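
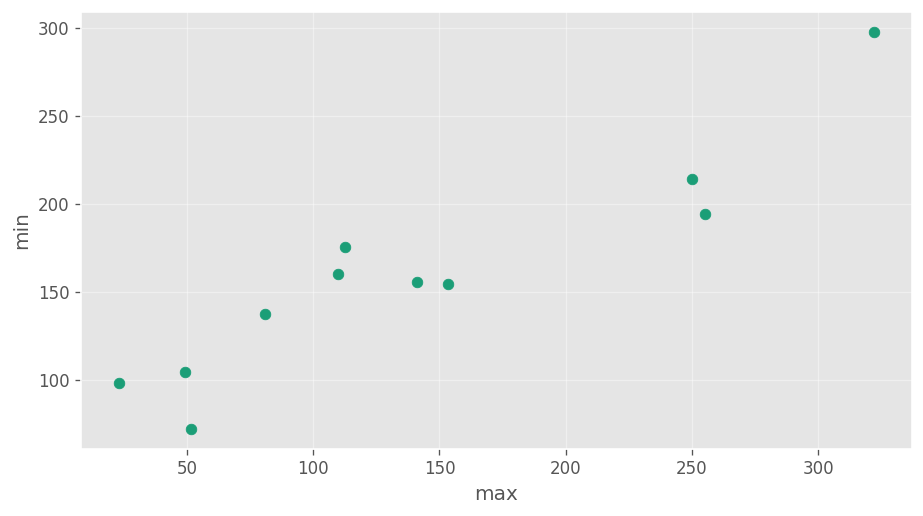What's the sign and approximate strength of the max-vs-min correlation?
positive, strong

Points are positively correlated; strong (|r| ≈ 0.9).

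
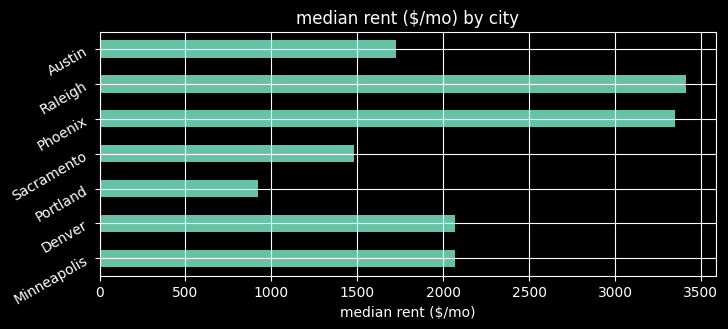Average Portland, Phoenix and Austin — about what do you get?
(1000 + 3500 + 1500) / 3 ≈ 2000.

≈ 2000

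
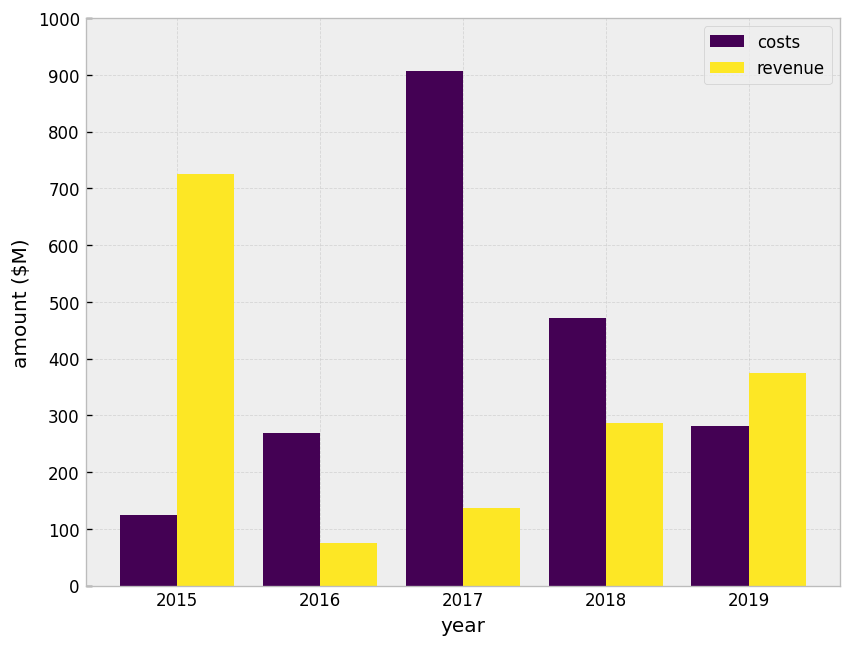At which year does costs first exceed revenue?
2015: costs ≈ 100 vs revenue ≈ 700 (not yet); 2016: costs ≈ 300 vs revenue ≈ 100 (first crossover).

2016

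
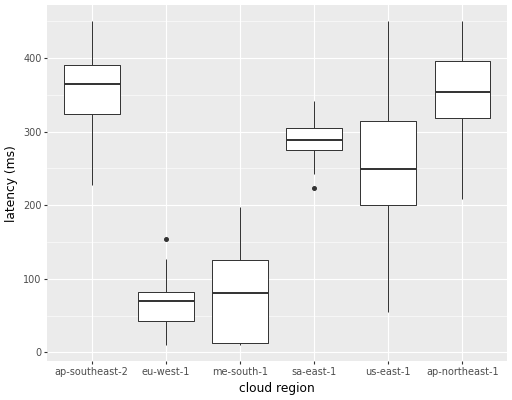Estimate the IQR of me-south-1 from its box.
≈ 100

Q3 ≈ 125, Q1 ≈ 25; IQR ≈ 100.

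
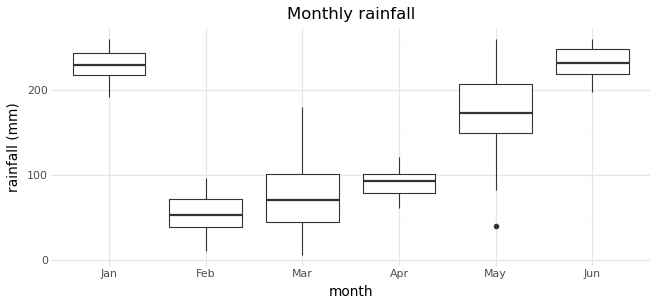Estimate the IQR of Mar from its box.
≈ 60

Q3 ≈ 100, Q1 ≈ 40; IQR ≈ 60.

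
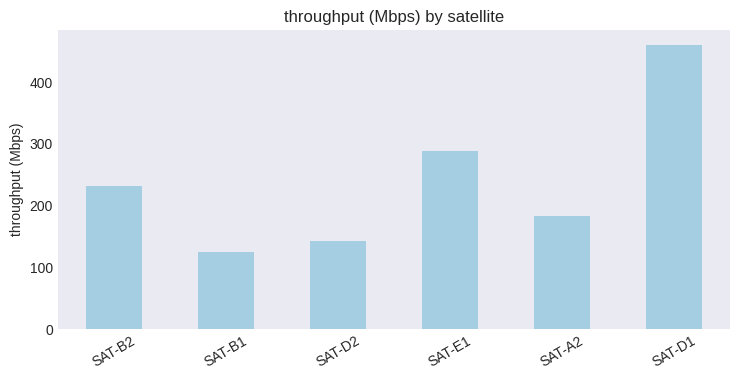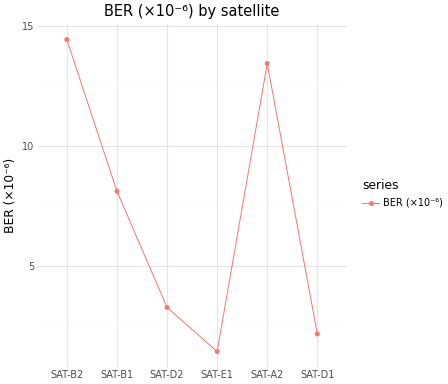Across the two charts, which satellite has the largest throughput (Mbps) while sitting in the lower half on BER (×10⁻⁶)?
Chart 2 median BER (×10⁻⁶) ≈ 6; below-median satellites: SAT-D2, SAT-E1, SAT-D1. Among those, SAT-D1 has the highest throughput (Mbps) (≈ 450).

SAT-D1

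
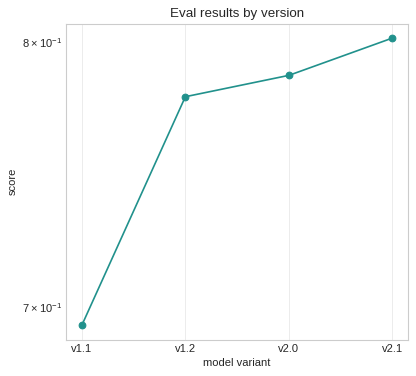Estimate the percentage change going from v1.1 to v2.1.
≈ +15.9%

v1.1 ≈ 0.69, v2.1 ≈ 0.80; (0.80 − 0.69) / 0.69 ≈ +15.9%.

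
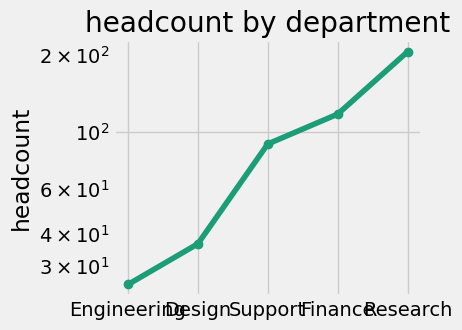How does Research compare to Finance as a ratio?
Research ≈ 200, Finance ≈ 120; 200/120 ≈ 1.67.

≈ 1.67×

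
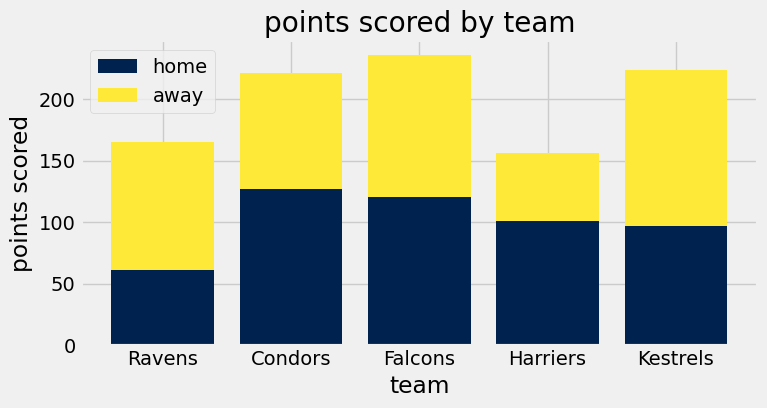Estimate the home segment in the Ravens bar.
home top ≈ 60, bottom ≈ 0; segment ≈ 60.

≈ 60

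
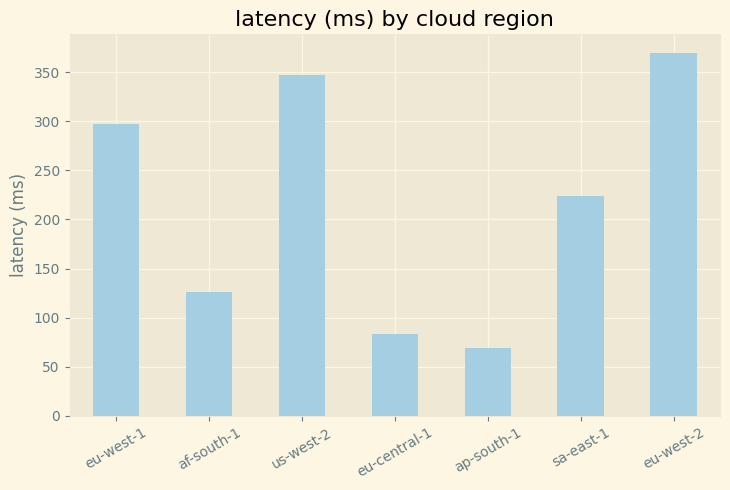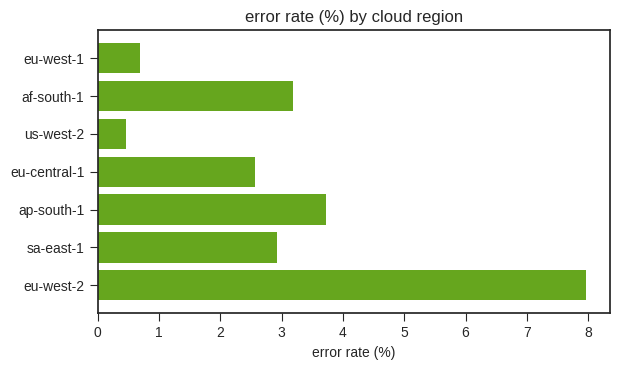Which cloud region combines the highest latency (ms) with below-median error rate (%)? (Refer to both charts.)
Chart 2 median error rate (%) ≈ 3; below-median cloud regions: eu-west-1, us-west-2, eu-central-1. Among those, us-west-2 has the highest latency (ms) (≈ 350).

us-west-2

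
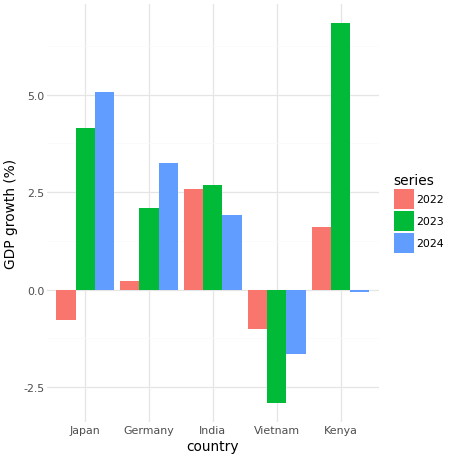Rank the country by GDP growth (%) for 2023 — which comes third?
Top 4 for 2023: Kenya ≈ 7, Japan ≈ 4, India ≈ 3, Germany ≈ 2.

India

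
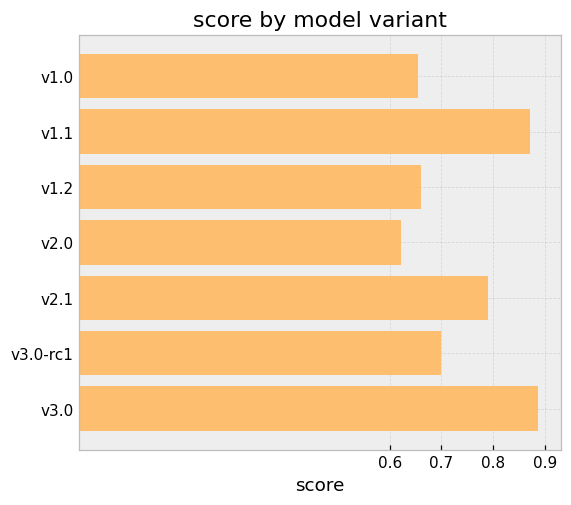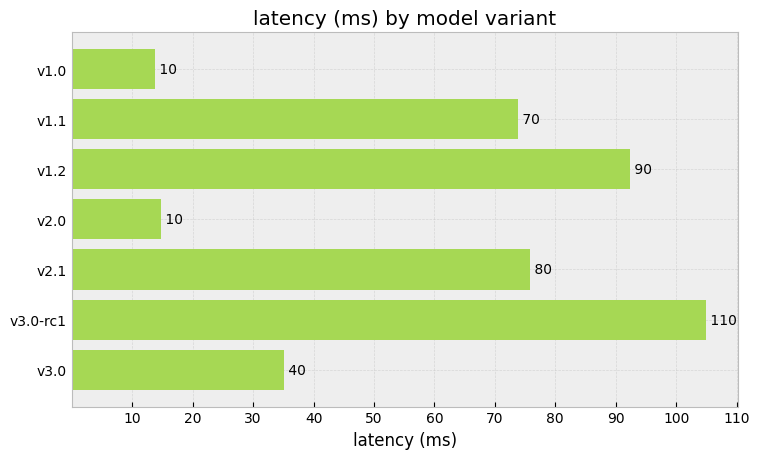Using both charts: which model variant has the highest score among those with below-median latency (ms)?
v3.0

Chart 2 median latency (ms) ≈ 70; below-median model variants: v1.0, v2.0, v3.0. Among those, v3.0 has the highest score (≈ 0.9).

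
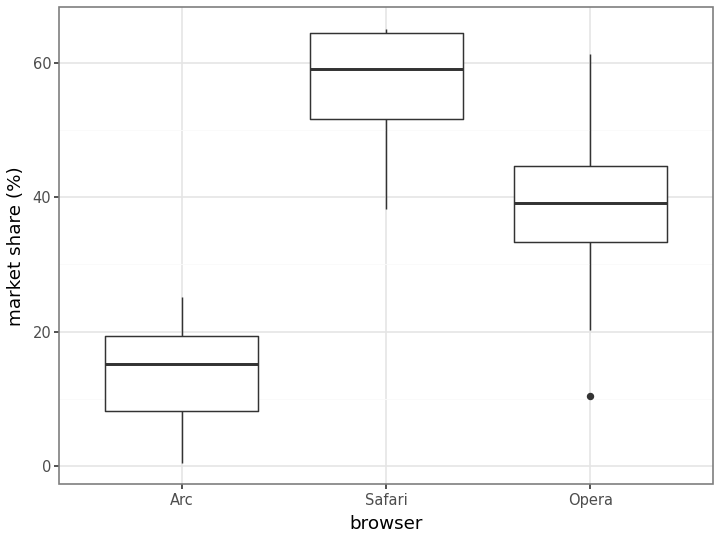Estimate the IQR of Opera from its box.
Q3 ≈ 45, Q1 ≈ 35; IQR ≈ 10.

≈ 10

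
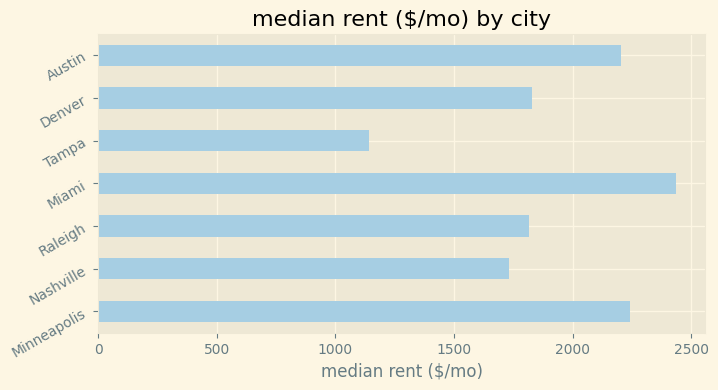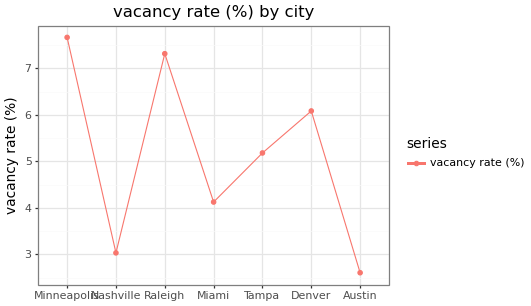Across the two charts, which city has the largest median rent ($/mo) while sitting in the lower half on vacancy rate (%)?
Chart 2 median vacancy rate (%) ≈ 5; below-median cities: Nashville, Miami, Austin. Among those, Miami has the highest median rent ($/mo) (≈ 2500).

Miami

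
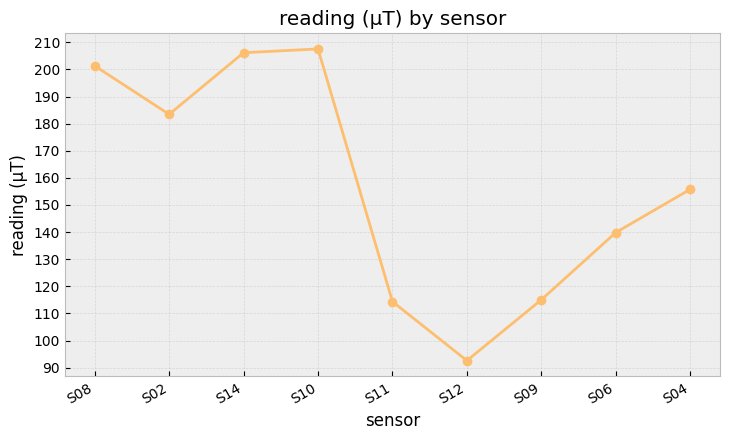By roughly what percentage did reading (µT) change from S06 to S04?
S06 ≈ 140, S04 ≈ 160; (160 − 140) / 140 ≈ +14.3%.

≈ +14.3%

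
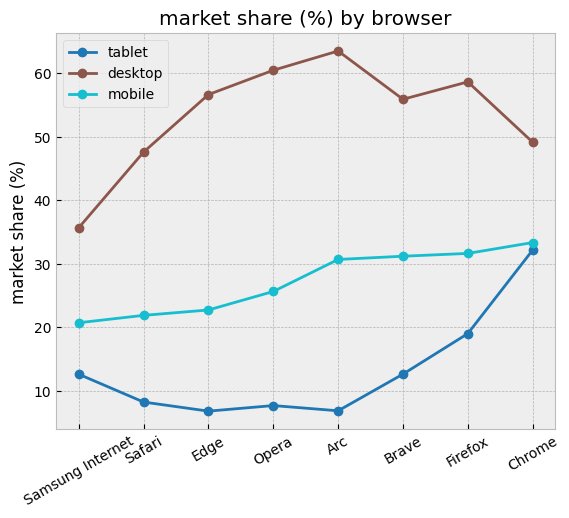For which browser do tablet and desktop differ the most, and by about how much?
Arc, ≈ 60 %

Arc: tablet ≈ 5, desktop ≈ 65 → gap ≈ 60. Next-largest (Opera) is only ≈ 50.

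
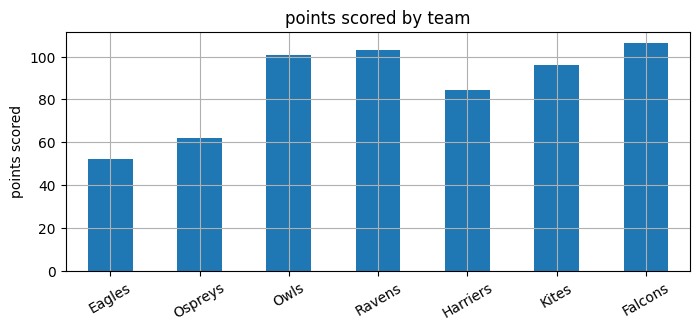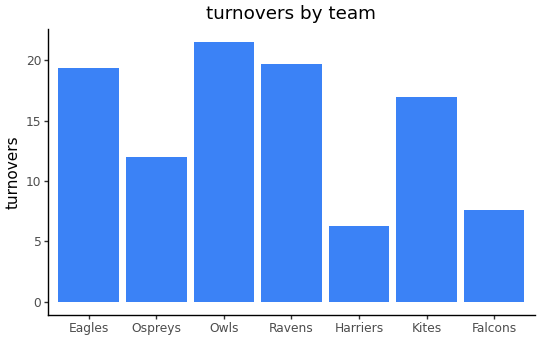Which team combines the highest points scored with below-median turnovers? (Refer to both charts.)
Falcons

Chart 2 median turnovers ≈ 18; below-median teams: Ospreys, Harriers, Falcons. Among those, Falcons has the highest points scored (≈ 110).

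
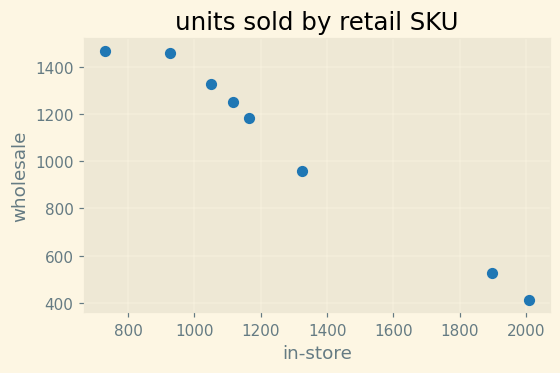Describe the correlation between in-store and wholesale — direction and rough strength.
negative, strong

Points are negatively correlated; strong (|r| ≈ 1.0).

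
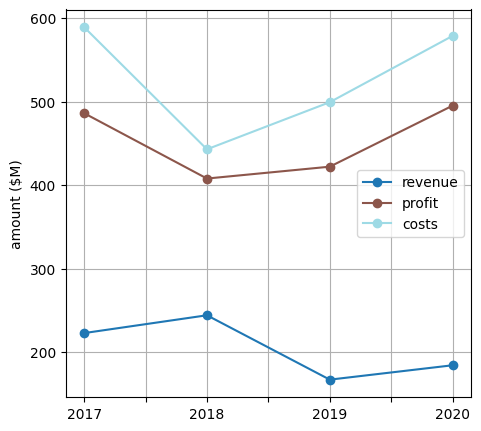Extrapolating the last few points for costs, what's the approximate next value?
≈ 675

Last three: 450, 500, 600 → slope ≈ 75/step → next ≈ 675.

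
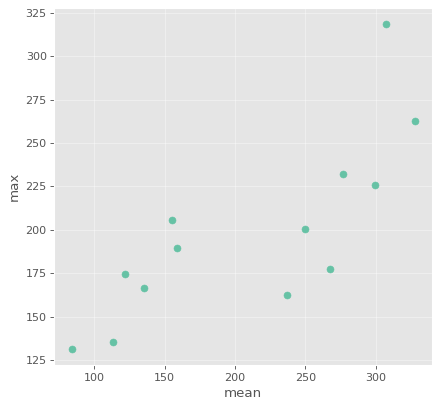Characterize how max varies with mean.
positive, strong

Points are positively correlated; strong (|r| ≈ 0.8).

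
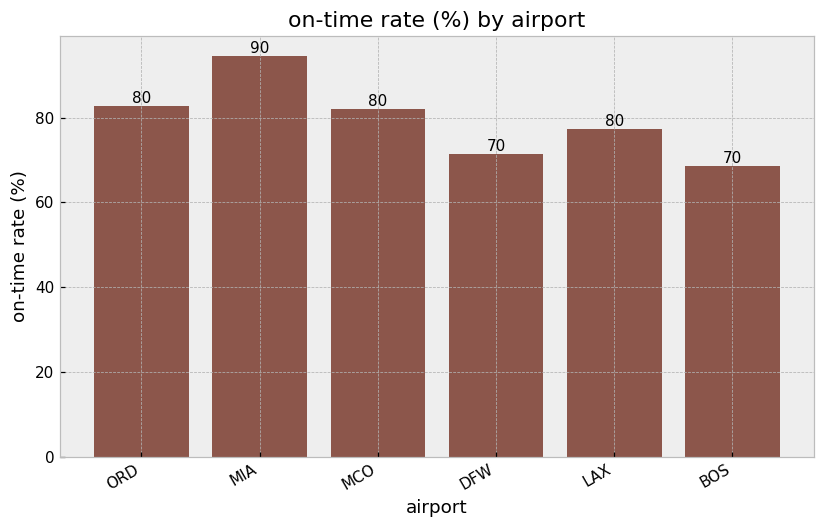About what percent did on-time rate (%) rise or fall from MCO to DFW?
MCO ≈ 80, DFW ≈ 70; (70 − 80) / 80 ≈ -12.5%.

≈ -12.5%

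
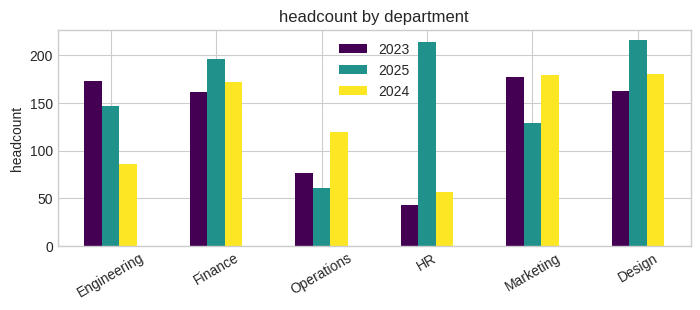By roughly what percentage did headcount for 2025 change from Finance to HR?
≈ +10%

Finance ≈ 200, HR ≈ 220; (220 − 200) / 200 ≈ +10%.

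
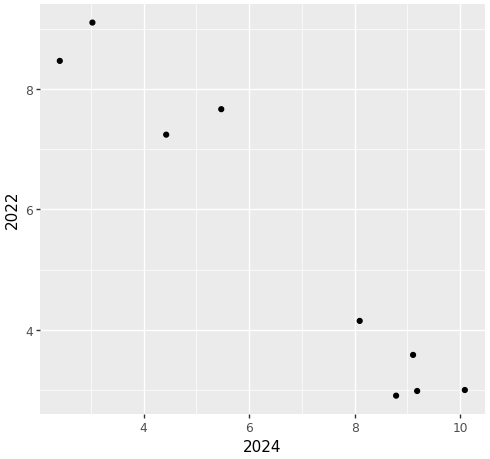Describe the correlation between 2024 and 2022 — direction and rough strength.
negative, strong

Points are negatively correlated; strong (|r| ≈ 1.0).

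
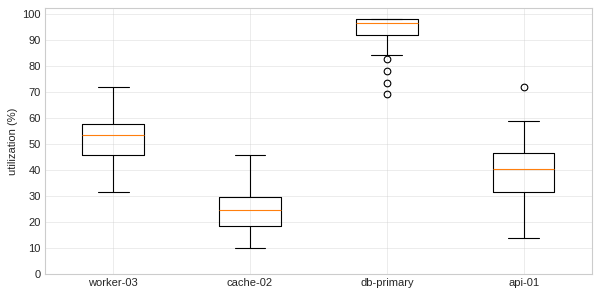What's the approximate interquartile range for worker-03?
≈ 10

Q3 ≈ 60, Q1 ≈ 50; IQR ≈ 10.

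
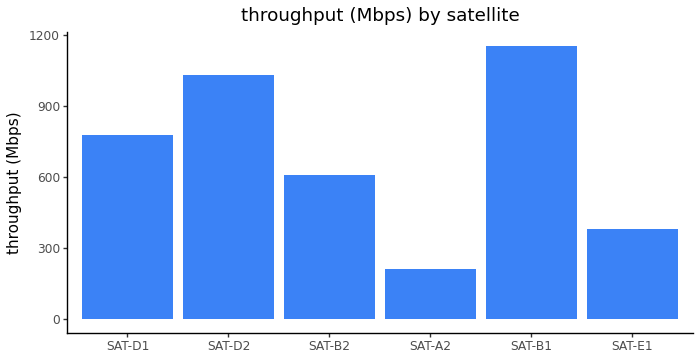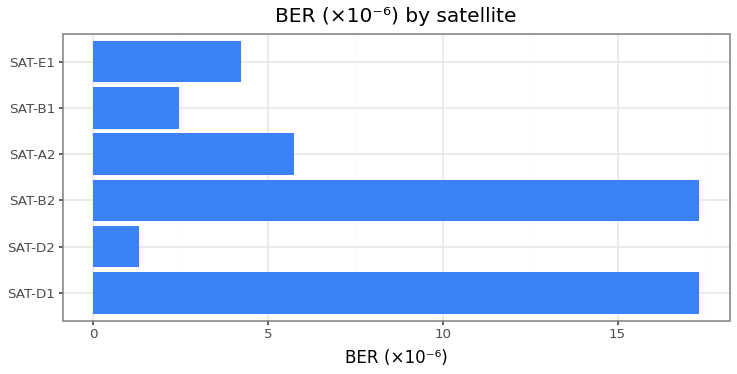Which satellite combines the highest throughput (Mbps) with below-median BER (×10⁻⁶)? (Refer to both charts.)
SAT-B1

Chart 2 median BER (×10⁻⁶) ≈ 4; below-median satellites: SAT-D2, SAT-B1, SAT-E1. Among those, SAT-B1 has the highest throughput (Mbps) (≈ 1200).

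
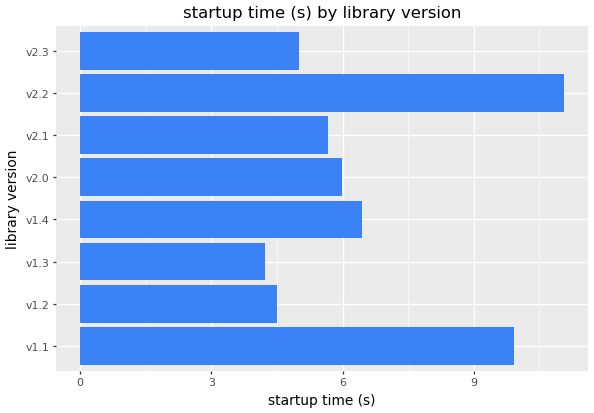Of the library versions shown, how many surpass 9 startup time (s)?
Above 9: v1.1, v2.2.

2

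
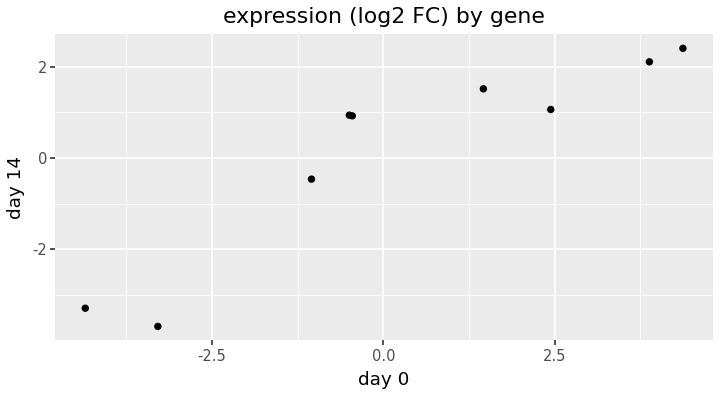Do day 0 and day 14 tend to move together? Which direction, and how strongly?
positive, strong

Points are positively correlated; strong (|r| ≈ 0.9).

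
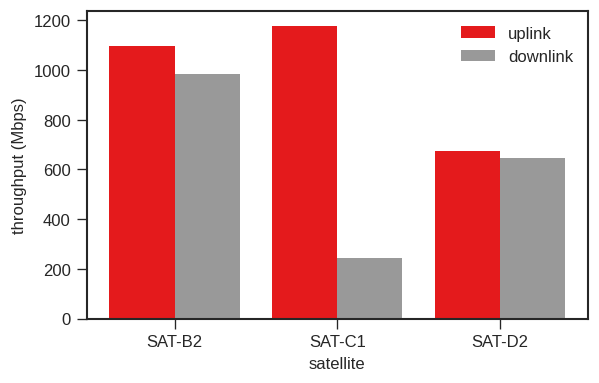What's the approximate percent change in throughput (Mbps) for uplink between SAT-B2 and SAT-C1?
SAT-B2 ≈ 1100, SAT-C1 ≈ 1200; (1200 − 1100) / 1100 ≈ +9.1%.

≈ +9.1%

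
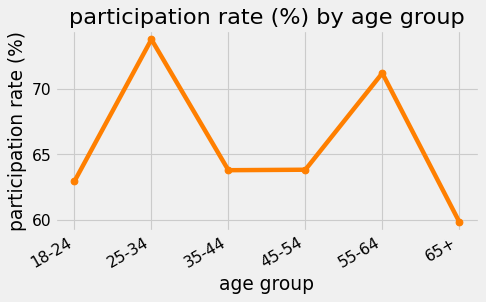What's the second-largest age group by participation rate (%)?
55-64

Top 3: 25-34 ≈ 74, 55-64 ≈ 72, 45-54 ≈ 64.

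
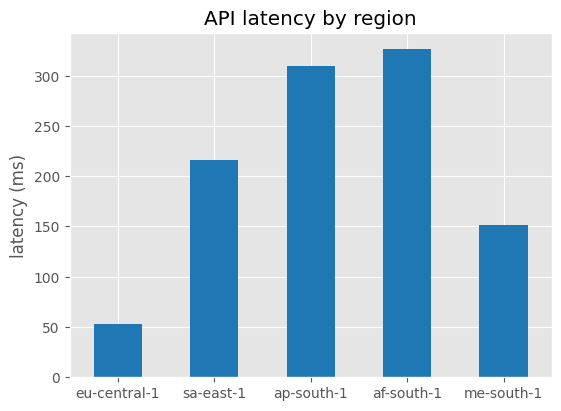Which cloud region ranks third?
Top 4: af-south-1 ≈ 350, ap-south-1 ≈ 300, sa-east-1 ≈ 200, me-south-1 ≈ 150.

sa-east-1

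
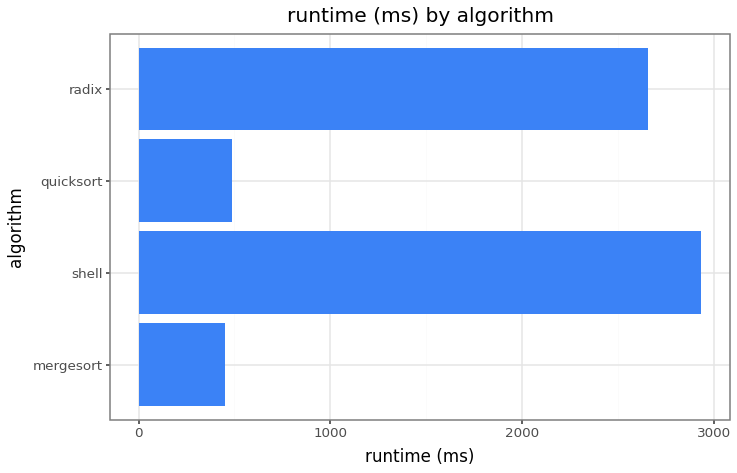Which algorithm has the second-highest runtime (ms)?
radix

Top 3: shell ≈ 3000, radix ≈ 2500, quicksort ≈ 500.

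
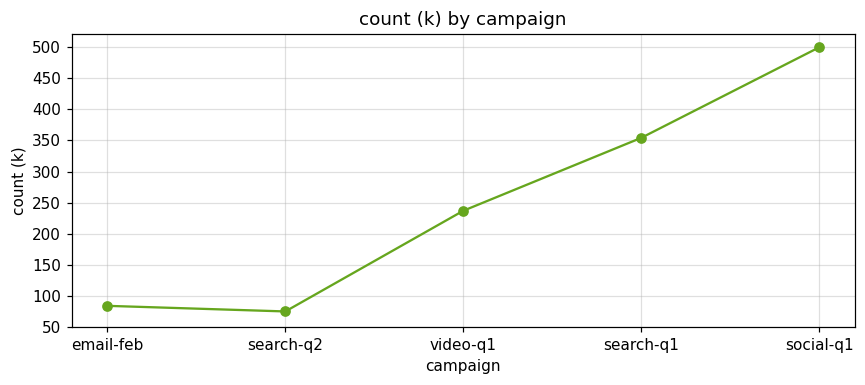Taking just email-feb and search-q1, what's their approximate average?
≈ 225

(100 + 350) / 2 ≈ 225.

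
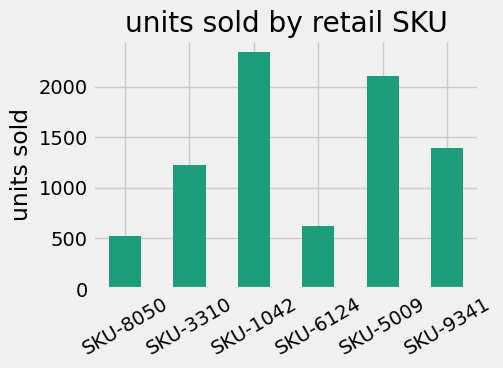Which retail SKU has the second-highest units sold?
SKU-5009

Top 3: SKU-1042 ≈ 2400, SKU-5009 ≈ 2200, SKU-9341 ≈ 1400.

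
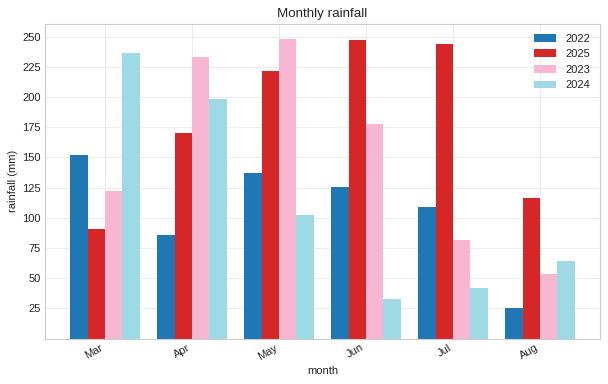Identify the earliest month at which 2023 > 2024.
Mar: 2023 ≈ 125 vs 2024 ≈ 225 (not yet); Apr: 2023 ≈ 225 vs 2024 ≈ 200 (first crossover).

Apr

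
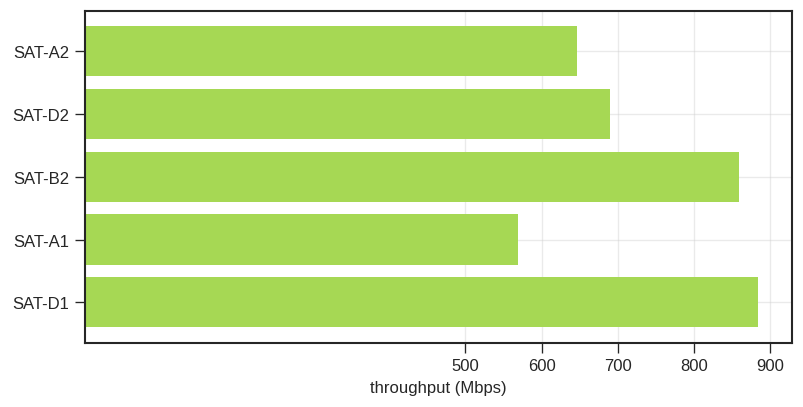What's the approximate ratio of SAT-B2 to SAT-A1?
SAT-B2 ≈ 900, SAT-A1 ≈ 600; 900/600 ≈ 1.5.

≈ 1.5×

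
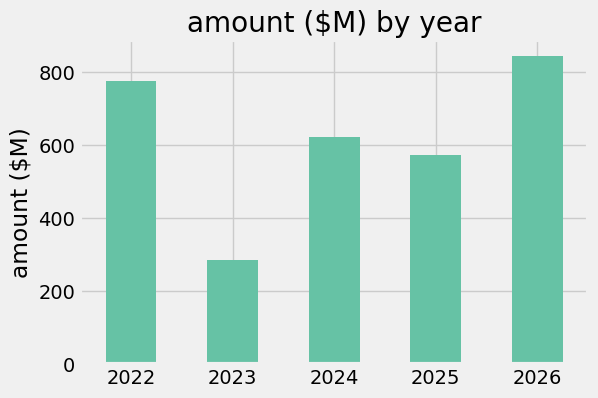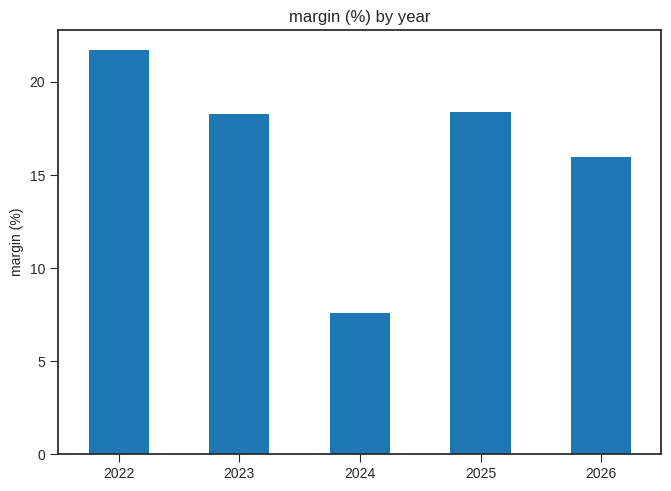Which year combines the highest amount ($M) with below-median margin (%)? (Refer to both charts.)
Chart 2 median margin (%) ≈ 18; below-median years: 2024, 2026. Among those, 2026 has the highest amount ($M) (≈ 800).

2026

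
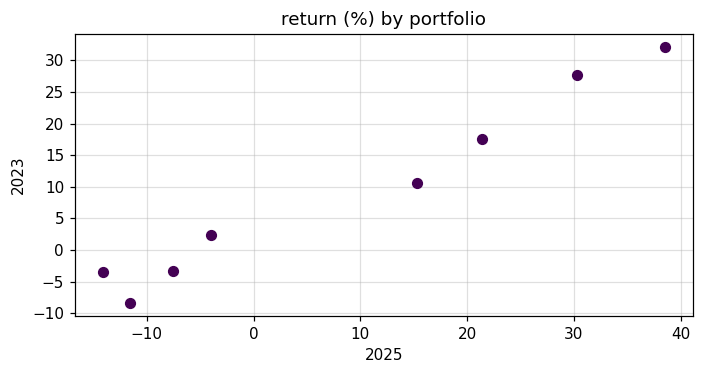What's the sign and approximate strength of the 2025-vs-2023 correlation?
positive, strong

Points are positively correlated; strong (|r| ≈ 1.0).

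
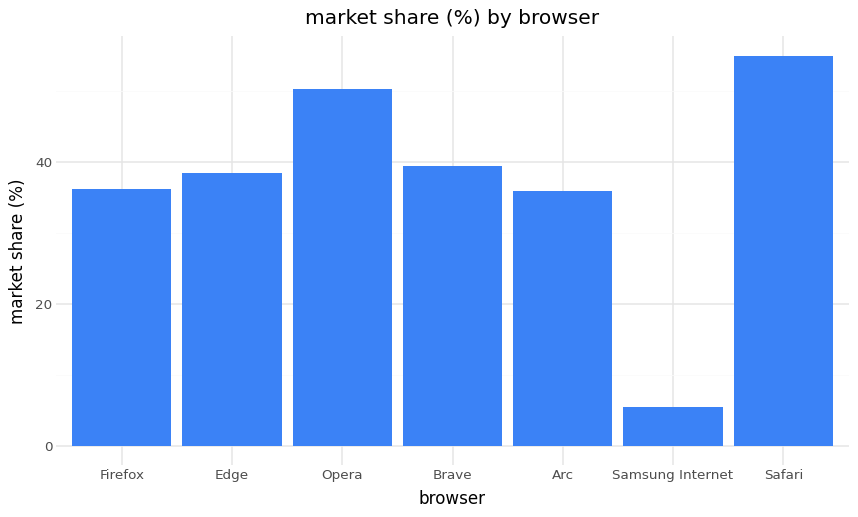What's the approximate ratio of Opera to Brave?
Opera ≈ 50, Brave ≈ 40; 50/40 ≈ 1.25.

≈ 1.25×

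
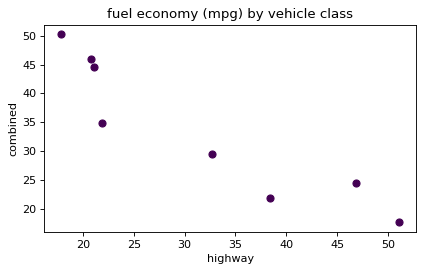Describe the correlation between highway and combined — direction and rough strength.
Points are negatively correlated; strong (|r| ≈ 0.9).

negative, strong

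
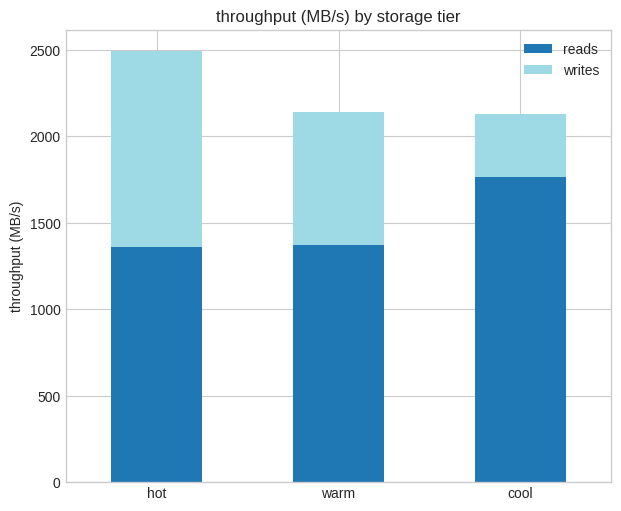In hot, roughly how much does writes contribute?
writes top ≈ 2500, bottom ≈ 1500; segment ≈ 1000.

≈ 1000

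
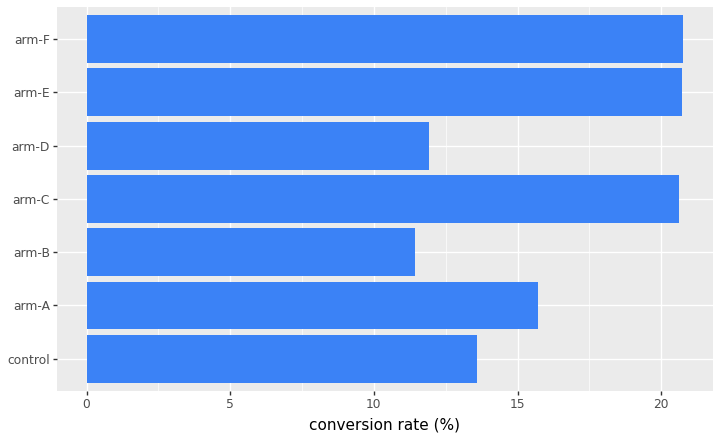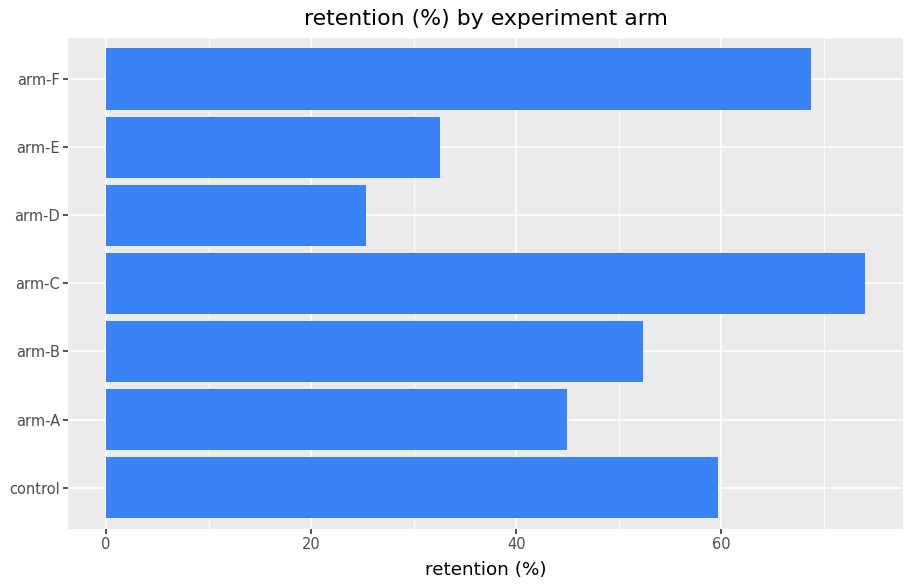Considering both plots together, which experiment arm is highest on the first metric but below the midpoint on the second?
Chart 2 median retention (%) ≈ 50; below-median experiment arms: arm-A, arm-D, arm-E. Among those, arm-E has the highest conversion rate (%) (≈ 20).

arm-E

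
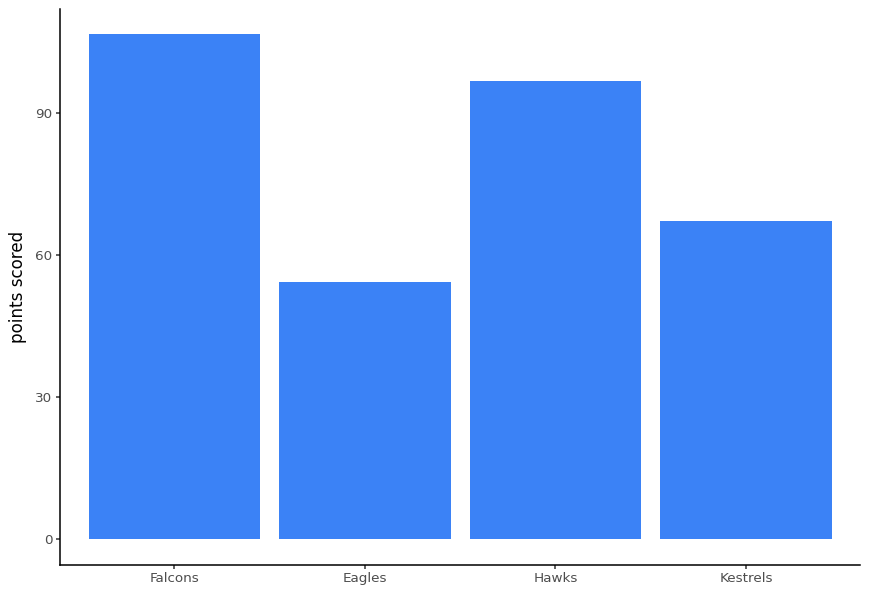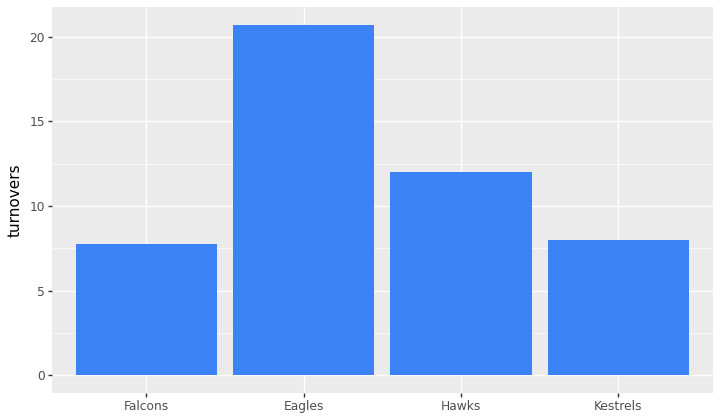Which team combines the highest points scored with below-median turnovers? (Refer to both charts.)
Chart 2 median turnovers ≈ 10; below-median teams: Falcons, Kestrels. Among those, Falcons has the highest points scored (≈ 110).

Falcons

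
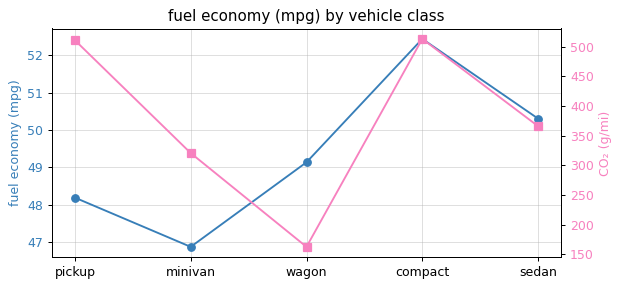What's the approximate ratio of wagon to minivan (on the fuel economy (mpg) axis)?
wagon ≈ 49.0, minivan ≈ 47.0; 49.0/47.0 ≈ 1.04.

≈ 1.04×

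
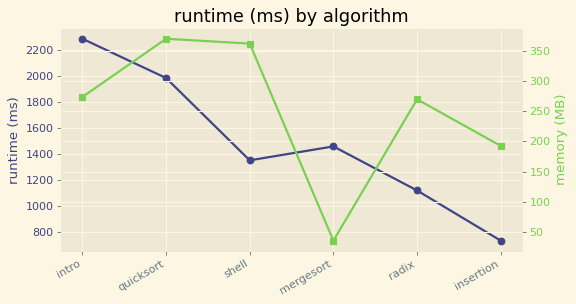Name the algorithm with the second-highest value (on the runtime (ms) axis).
Top 3 (on the runtime (ms) axis): intro ≈ 2200, quicksort ≈ 2000, mergesort ≈ 1400.

quicksort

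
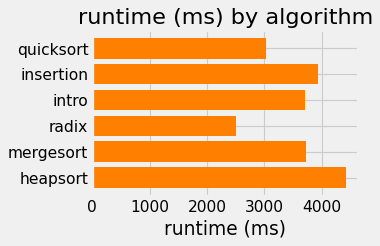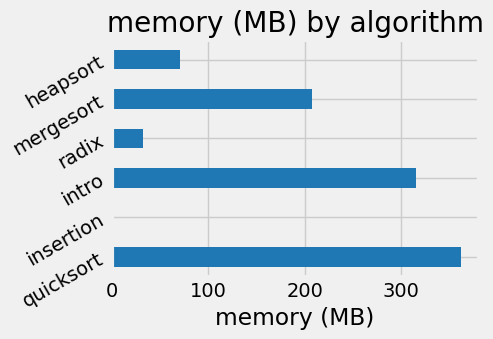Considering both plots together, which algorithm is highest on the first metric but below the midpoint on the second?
heapsort

Chart 2 median memory (MB) ≈ 150; below-median algorithms: insertion, radix, heapsort. Among those, heapsort has the highest runtime (ms) (≈ 4500).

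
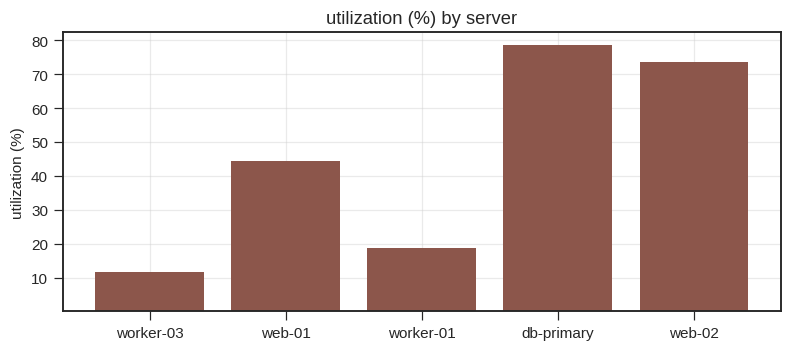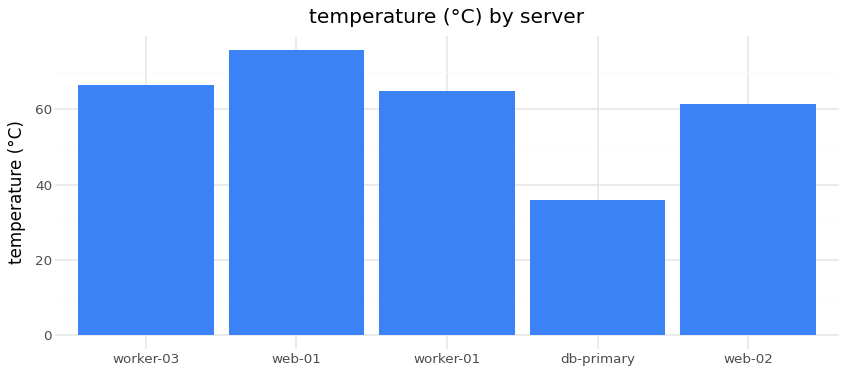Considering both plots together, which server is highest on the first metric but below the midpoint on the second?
db-primary

Chart 2 median temperature (°C) ≈ 60; below-median servers: db-primary, web-02. Among those, db-primary has the highest utilization (%) (≈ 80).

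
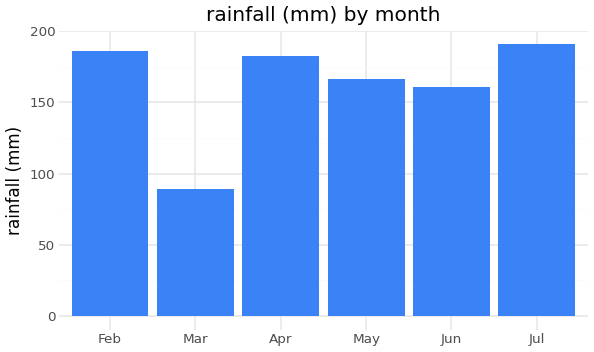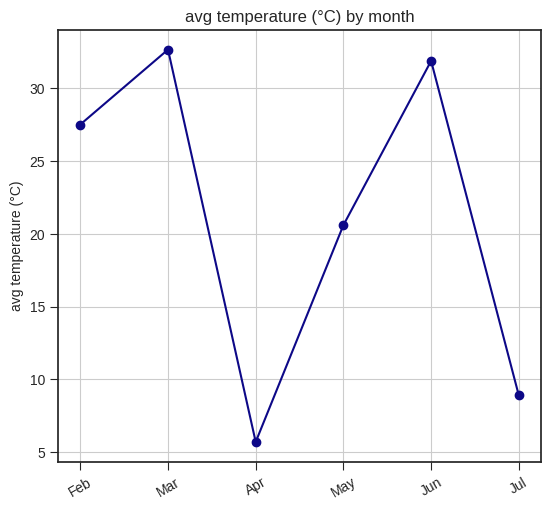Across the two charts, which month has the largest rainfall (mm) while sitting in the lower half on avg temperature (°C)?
Jul

Chart 2 median avg temperature (°C) ≈ 25; below-median months: Apr, May, Jul. Among those, Jul has the highest rainfall (mm) (≈ 200).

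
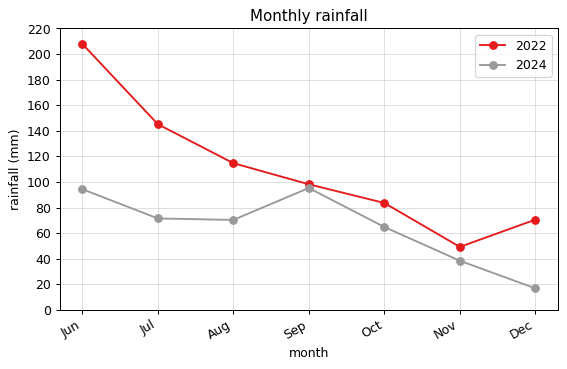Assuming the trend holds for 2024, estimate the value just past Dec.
Last three: 60, 40, 20 → slope ≈ -20/step → next ≈ 0.

≈ 0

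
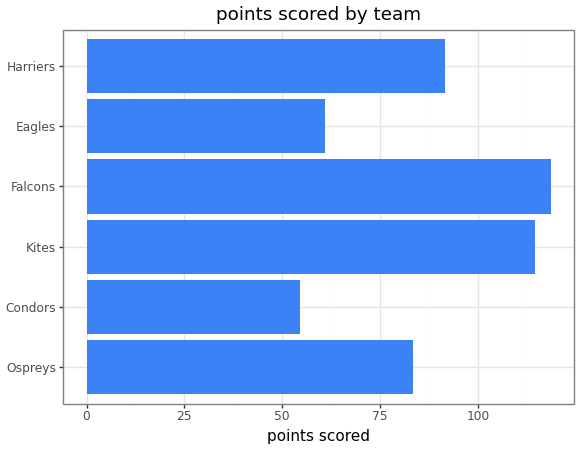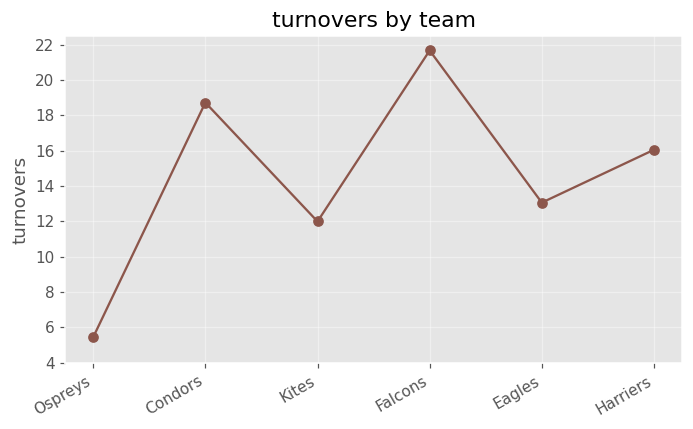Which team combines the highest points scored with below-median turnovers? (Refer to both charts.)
Chart 2 median turnovers ≈ 14; below-median teams: Ospreys, Kites, Eagles. Among those, Kites has the highest points scored (≈ 120).

Kites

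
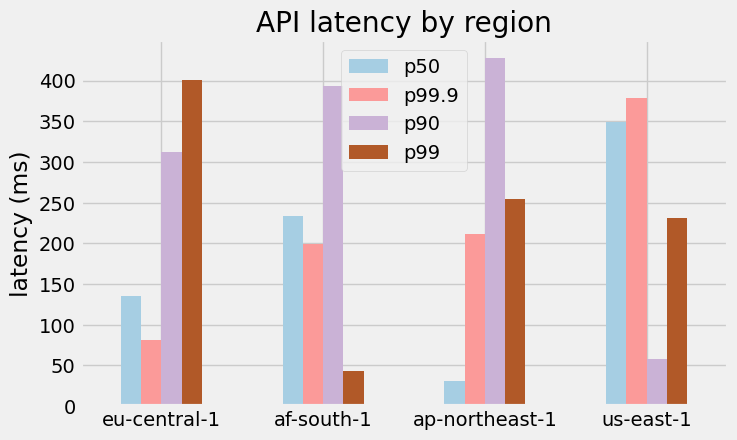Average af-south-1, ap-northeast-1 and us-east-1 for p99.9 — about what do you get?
≈ 267

(200 + 200 + 400) / 3 ≈ 267.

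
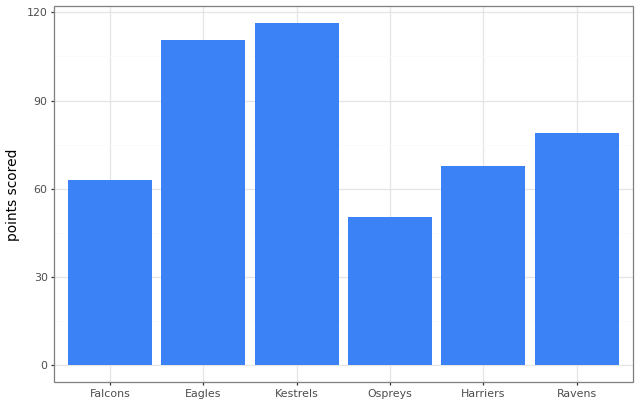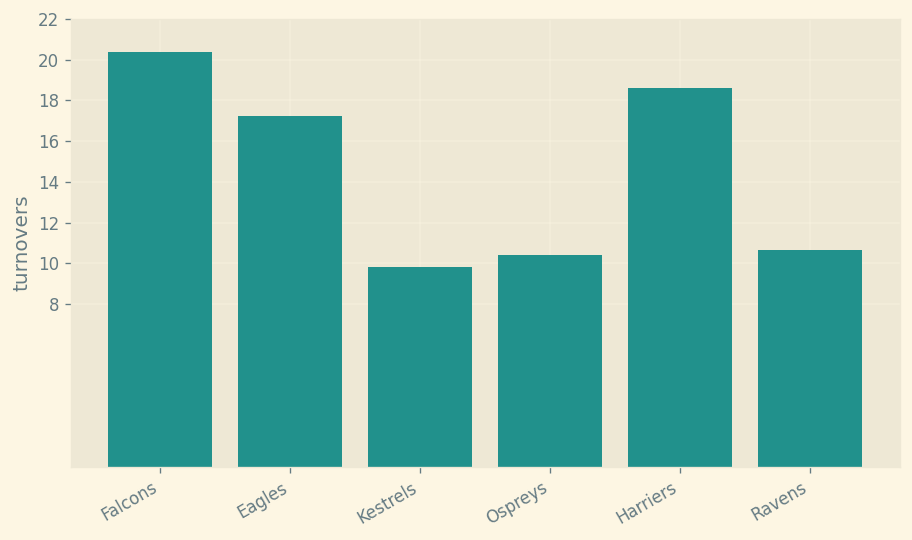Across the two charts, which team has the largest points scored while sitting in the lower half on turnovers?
Kestrels

Chart 2 median turnovers ≈ 14; below-median teams: Kestrels, Ospreys, Ravens. Among those, Kestrels has the highest points scored (≈ 120).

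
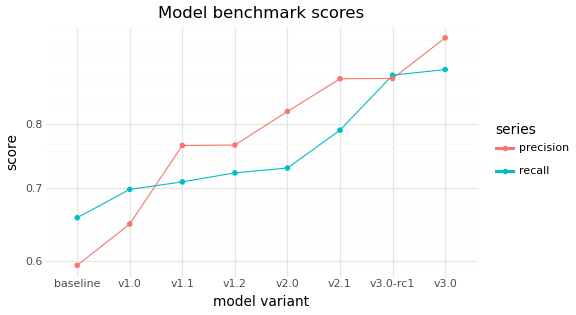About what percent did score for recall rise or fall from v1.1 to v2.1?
≈ +14.3%

v1.1 ≈ 0.70, v2.1 ≈ 0.80; (0.80 − 0.70) / 0.70 ≈ +14.3%.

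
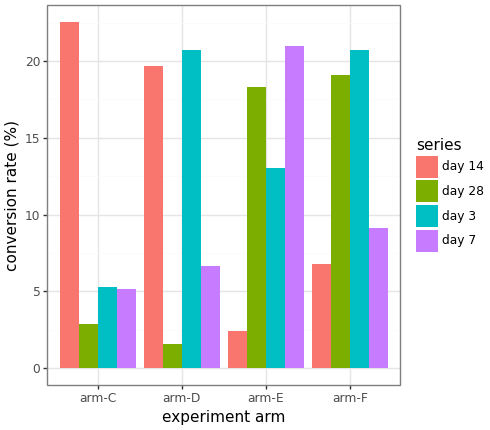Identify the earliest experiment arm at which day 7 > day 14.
arm-E

arm-D: day 7 ≈ 6 vs day 14 ≈ 20 (not yet); arm-E: day 7 ≈ 20 vs day 14 ≈ 2 (first crossover).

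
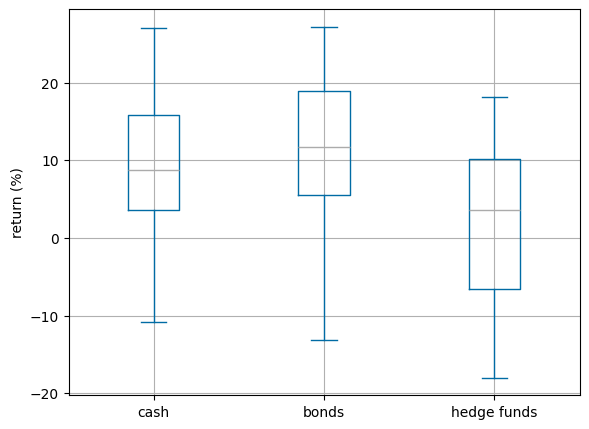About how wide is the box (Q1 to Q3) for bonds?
≈ 14

Q3 ≈ 19, Q1 ≈ 5; IQR ≈ 14.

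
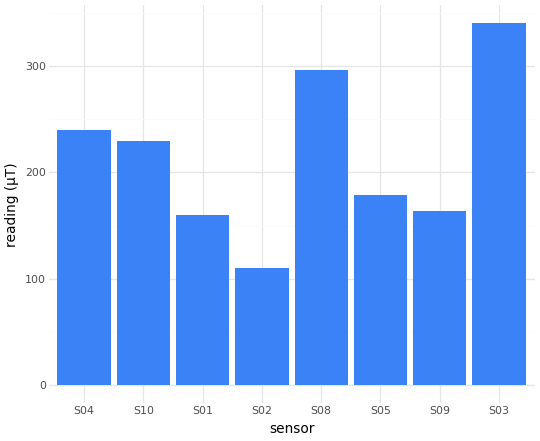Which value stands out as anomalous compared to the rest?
S03 ≈ 350; the rest sit between ≈ 100 and ≈ 300.

S03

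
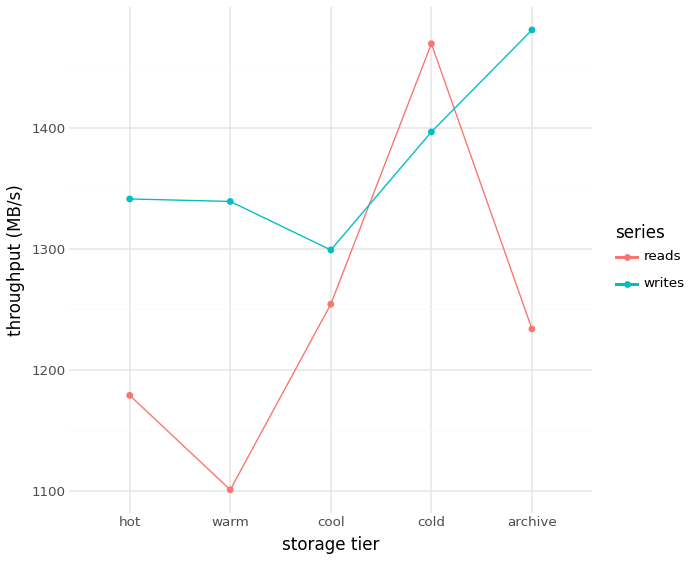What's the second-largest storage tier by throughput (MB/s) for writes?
cold

Top 3 for writes: archive ≈ 1500, cold ≈ 1400, hot ≈ 1350.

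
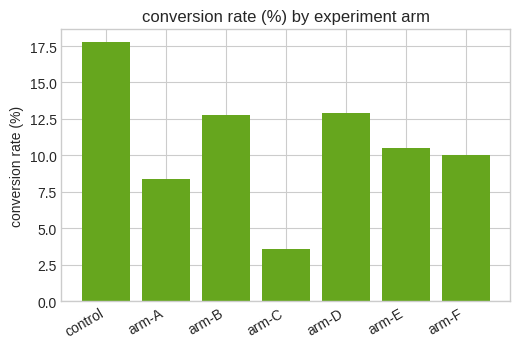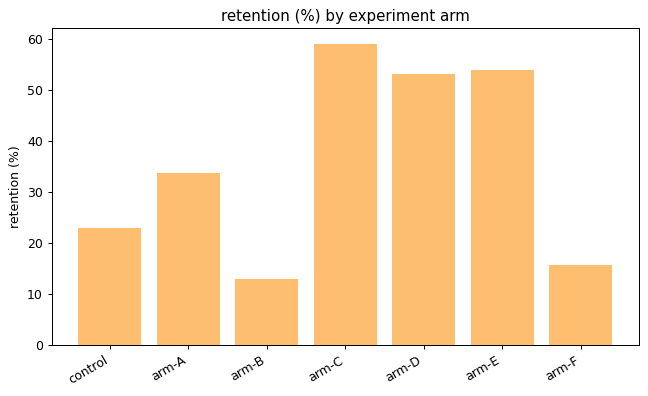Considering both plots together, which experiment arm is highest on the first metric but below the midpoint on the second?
Chart 2 median retention (%) ≈ 30; below-median experiment arms: control, arm-B, arm-F. Among those, control has the highest conversion rate (%) (≈ 18).

control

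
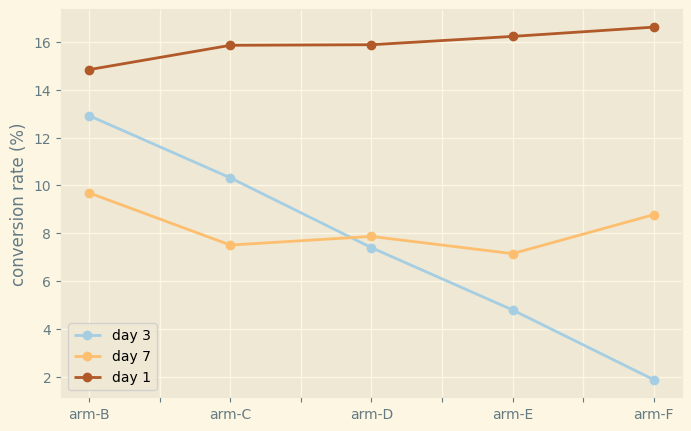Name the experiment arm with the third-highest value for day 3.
Top 4 for day 3: arm-B ≈ 12, arm-C ≈ 10, arm-D ≈ 8, arm-E ≈ 4.

arm-D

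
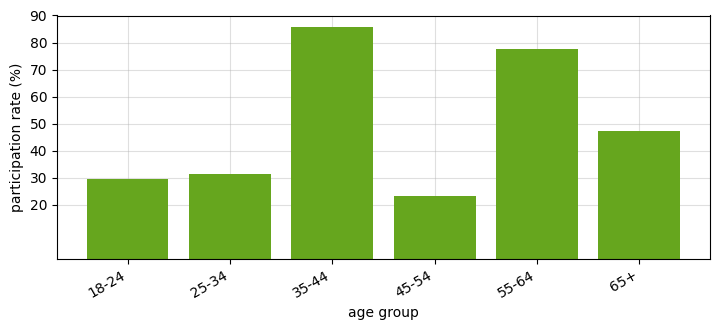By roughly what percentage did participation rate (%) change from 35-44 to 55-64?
35-44 ≈ 90, 55-64 ≈ 80; (80 − 90) / 90 ≈ -11.1%.

≈ -11.1%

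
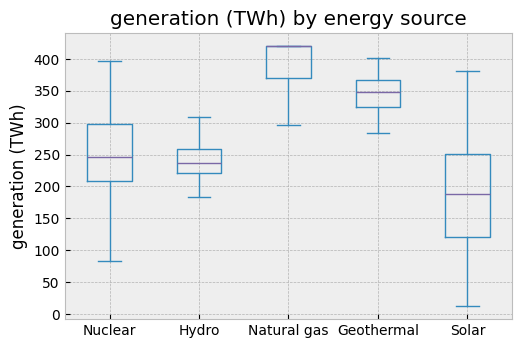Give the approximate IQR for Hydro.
Q3 ≈ 260, Q1 ≈ 220; IQR ≈ 40.

≈ 40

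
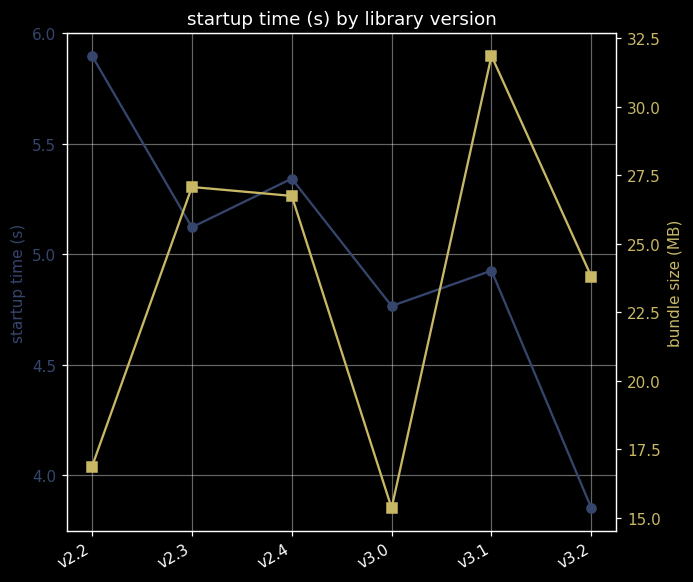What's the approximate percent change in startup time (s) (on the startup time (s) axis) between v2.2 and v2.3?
≈ -10.3%

v2.2 ≈ 5.8, v2.3 ≈ 5.2; (5.2 − 5.8) / 5.8 ≈ -10.3%.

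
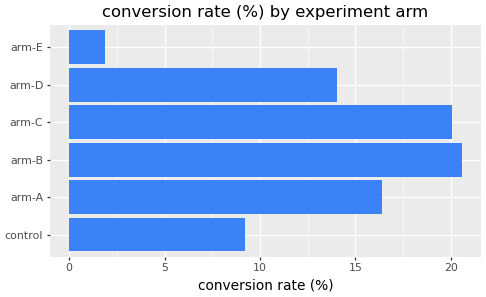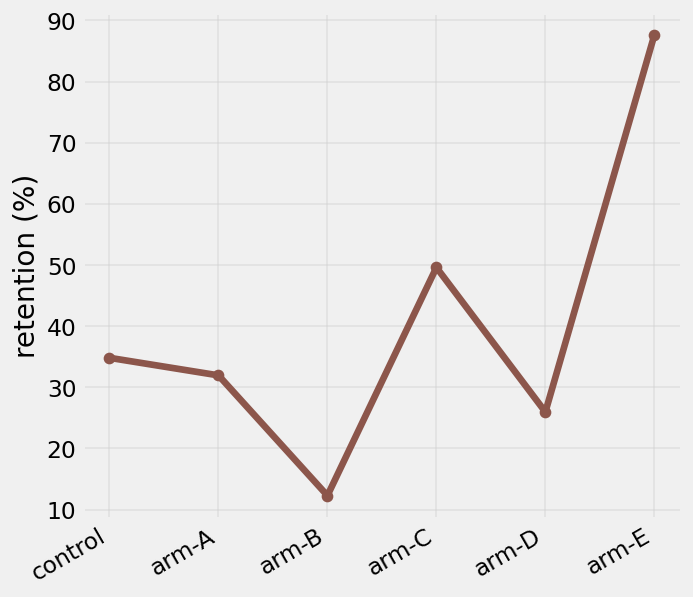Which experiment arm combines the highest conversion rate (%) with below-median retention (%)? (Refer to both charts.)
arm-B

Chart 2 median retention (%) ≈ 30; below-median experiment arms: arm-A, arm-B, arm-D. Among those, arm-B has the highest conversion rate (%) (≈ 20).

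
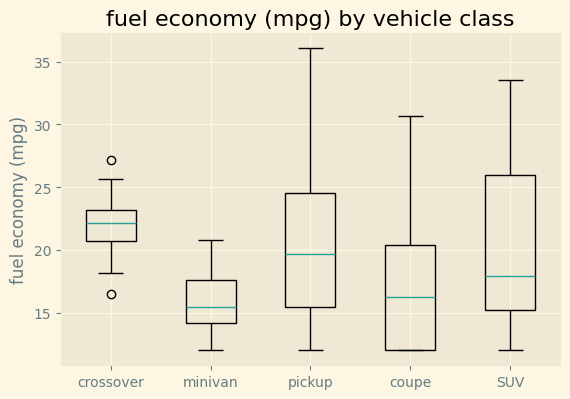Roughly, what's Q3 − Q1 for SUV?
≈ 11

Q3 ≈ 26, Q1 ≈ 15; IQR ≈ 11.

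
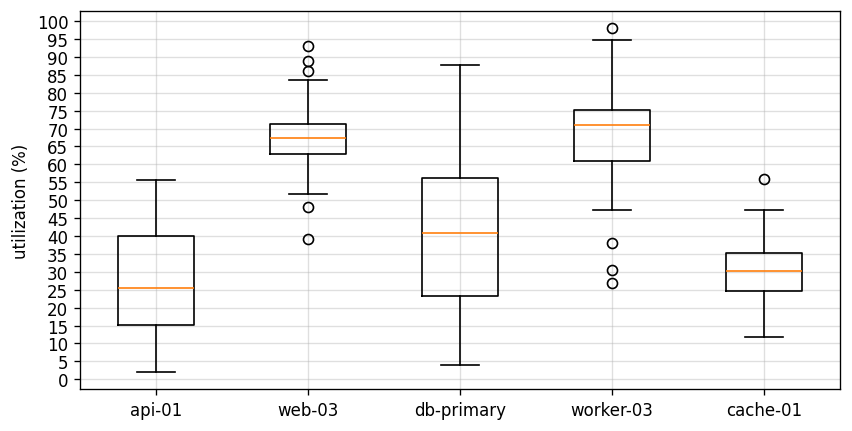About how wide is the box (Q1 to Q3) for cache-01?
Q3 ≈ 35, Q1 ≈ 25; IQR ≈ 10.

≈ 10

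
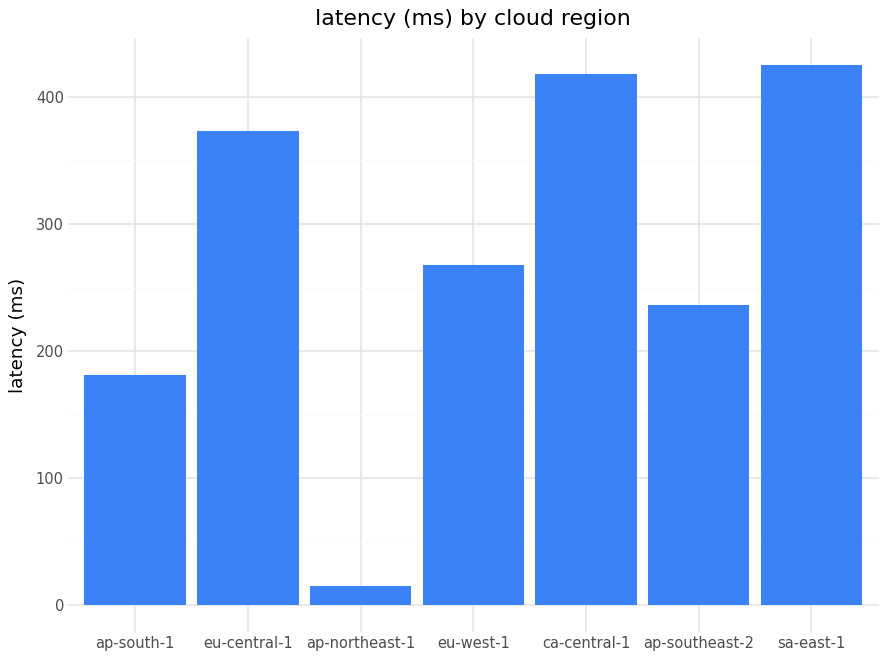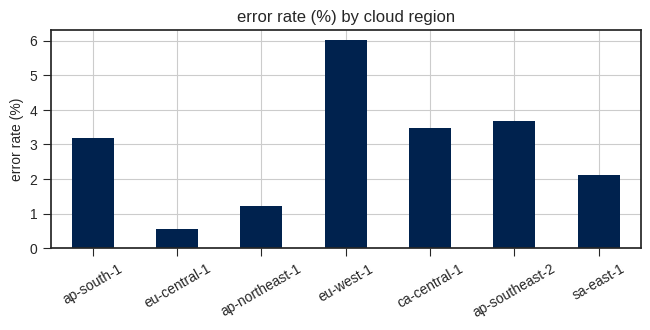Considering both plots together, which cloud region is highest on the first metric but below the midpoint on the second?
sa-east-1

Chart 2 median error rate (%) ≈ 3; below-median cloud regions: eu-central-1, ap-northeast-1, sa-east-1. Among those, sa-east-1 has the highest latency (ms) (≈ 450).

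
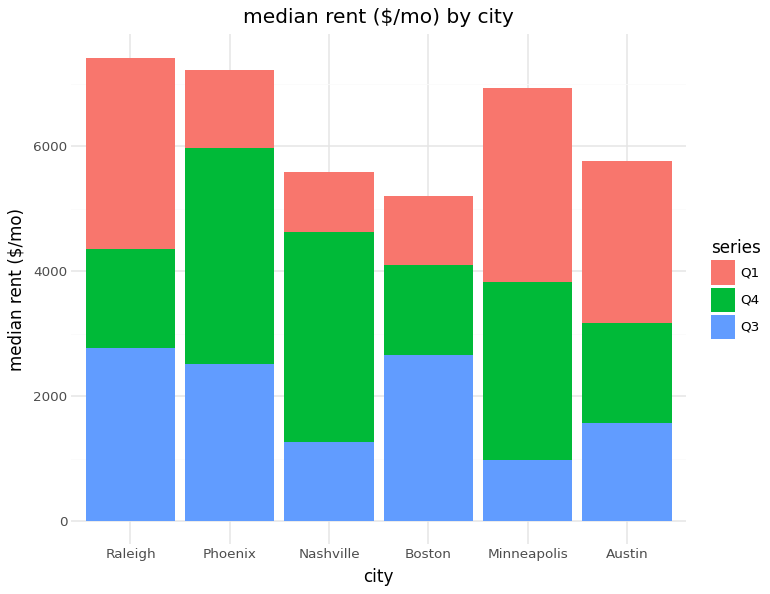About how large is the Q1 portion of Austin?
≈ 3000

Q1 top ≈ 6000, bottom ≈ 3000; segment ≈ 3000.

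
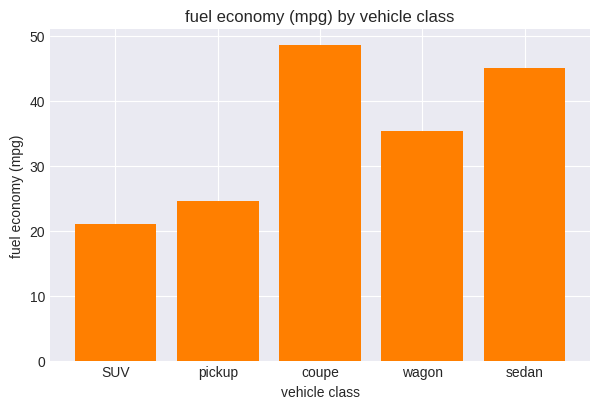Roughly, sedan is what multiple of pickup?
sedan ≈ 45, pickup ≈ 25; 45/25 ≈ 1.8.

≈ 1.8×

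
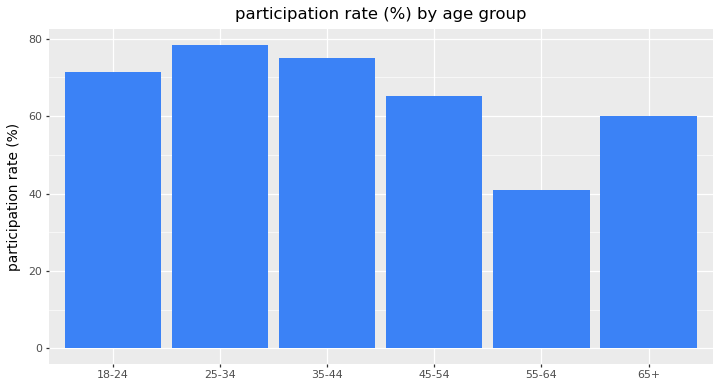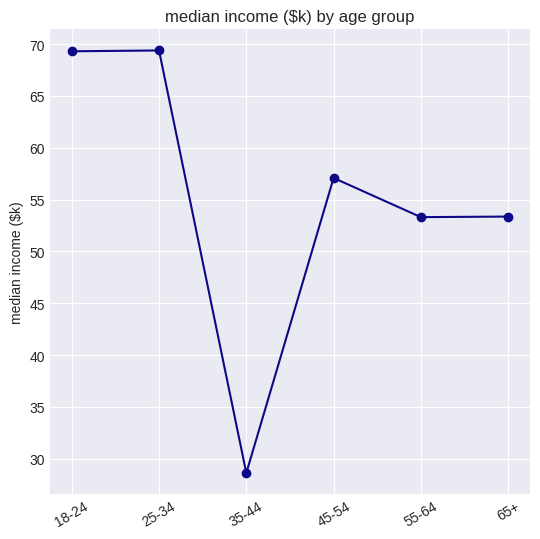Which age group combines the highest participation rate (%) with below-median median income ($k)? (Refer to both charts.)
35-44

Chart 2 median median income ($k) ≈ 60; below-median age groups: 35-44, 55-64, 65+. Among those, 35-44 has the highest participation rate (%) (≈ 80).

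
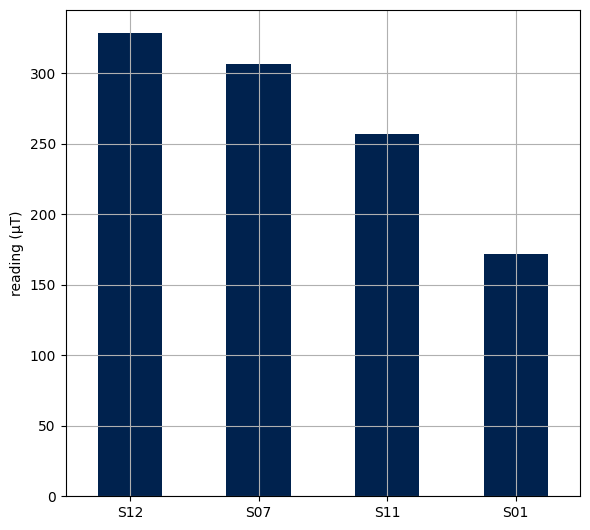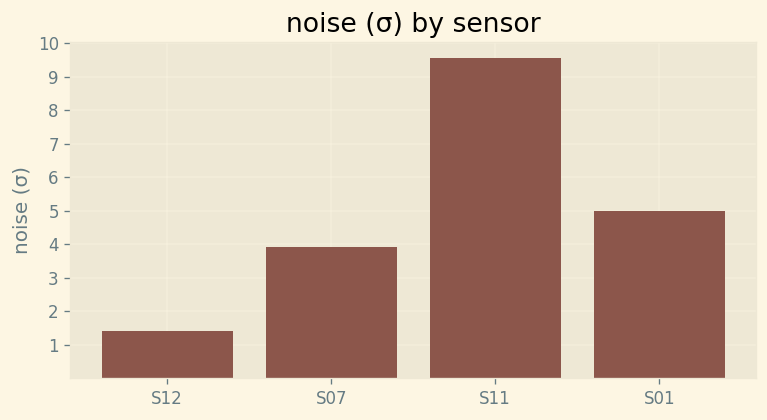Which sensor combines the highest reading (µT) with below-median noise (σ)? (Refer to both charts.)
S12

Chart 2 median noise (σ) ≈ 4; below-median sensors: S12, S07. Among those, S12 has the highest reading (µT) (≈ 350).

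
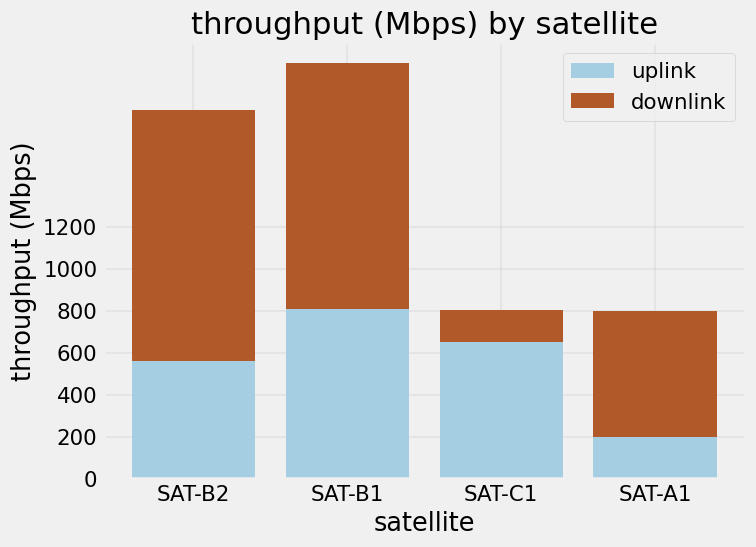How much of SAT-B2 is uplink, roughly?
uplink top ≈ 600, bottom ≈ 0; segment ≈ 600.

≈ 600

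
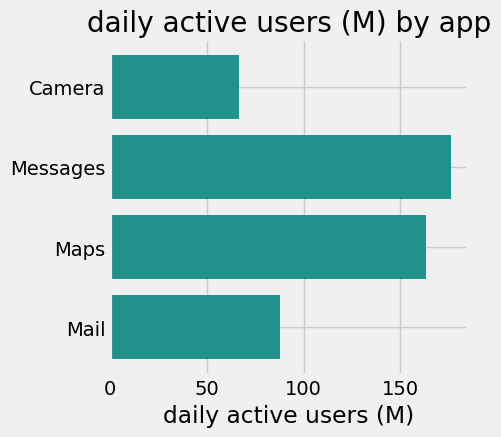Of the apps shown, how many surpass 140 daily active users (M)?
Above 140: Messages, Maps.

2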